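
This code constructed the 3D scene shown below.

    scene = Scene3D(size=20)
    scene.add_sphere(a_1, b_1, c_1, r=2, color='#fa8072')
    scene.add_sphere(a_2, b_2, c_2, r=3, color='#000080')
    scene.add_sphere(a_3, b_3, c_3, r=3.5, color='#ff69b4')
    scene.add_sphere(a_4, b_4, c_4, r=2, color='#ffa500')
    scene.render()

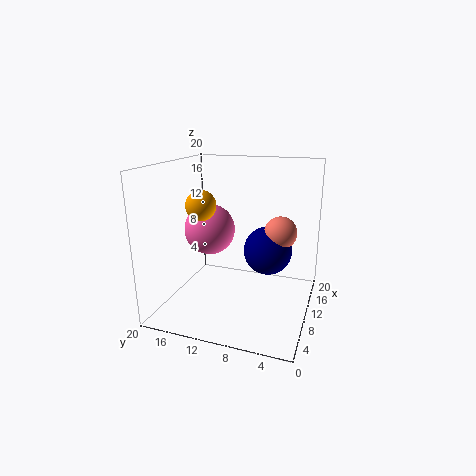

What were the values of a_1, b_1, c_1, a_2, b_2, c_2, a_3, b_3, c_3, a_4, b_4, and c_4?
a_1 = 7; b_1 = 3.5; c_1 = 12.5; a_2 = 7; b_2 = 5; c_2 = 10; a_3 = 9.5; b_3 = 14; c_3 = 11; a_4 = 7; b_4 = 14; c_4 = 15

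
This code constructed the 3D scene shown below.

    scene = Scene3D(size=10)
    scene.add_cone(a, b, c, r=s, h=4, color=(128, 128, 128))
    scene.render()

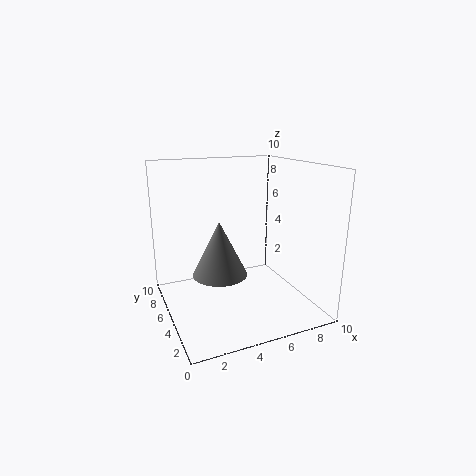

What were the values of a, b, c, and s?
a = 4
b = 6
c = 2
s = 2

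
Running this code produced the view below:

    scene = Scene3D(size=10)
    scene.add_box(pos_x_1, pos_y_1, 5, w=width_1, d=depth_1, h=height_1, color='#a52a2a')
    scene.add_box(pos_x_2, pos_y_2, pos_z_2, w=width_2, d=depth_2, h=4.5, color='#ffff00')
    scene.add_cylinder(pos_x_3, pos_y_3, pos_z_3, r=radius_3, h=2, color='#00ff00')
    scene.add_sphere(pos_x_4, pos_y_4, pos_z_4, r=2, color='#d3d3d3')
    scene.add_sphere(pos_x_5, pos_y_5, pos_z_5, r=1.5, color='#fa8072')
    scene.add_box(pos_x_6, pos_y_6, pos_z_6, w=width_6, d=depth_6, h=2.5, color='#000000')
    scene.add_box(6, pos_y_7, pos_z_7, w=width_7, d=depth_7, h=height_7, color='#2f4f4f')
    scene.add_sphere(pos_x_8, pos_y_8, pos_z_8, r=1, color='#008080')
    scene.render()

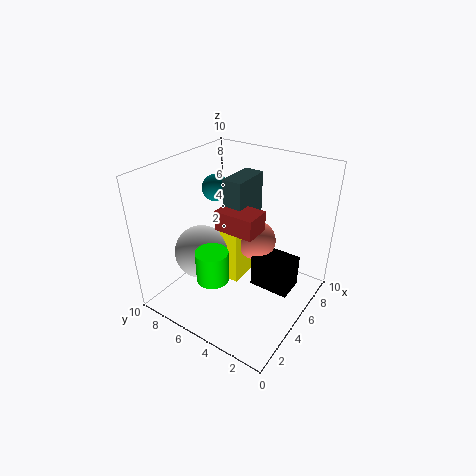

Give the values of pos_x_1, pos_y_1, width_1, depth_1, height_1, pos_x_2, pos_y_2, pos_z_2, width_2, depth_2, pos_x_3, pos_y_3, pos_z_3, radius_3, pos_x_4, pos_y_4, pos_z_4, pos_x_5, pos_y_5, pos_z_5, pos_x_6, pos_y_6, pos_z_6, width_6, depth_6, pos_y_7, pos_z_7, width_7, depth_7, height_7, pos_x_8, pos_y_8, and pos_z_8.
pos_x_1 = 5
pos_y_1 = 4
width_1 = 2
depth_1 = 3
height_1 = 1.5
pos_x_2 = 5.5
pos_y_2 = 5.5
pos_z_2 = 0.5
width_2 = 3
depth_2 = 1.5
pos_x_3 = 1.5
pos_y_3 = 4.5
pos_z_3 = 4
radius_3 = 1
pos_x_4 = 4.5
pos_y_4 = 8
pos_z_4 = 3
pos_x_5 = 7.5
pos_y_5 = 5
pos_z_5 = 3.5
pos_x_6 = 6
pos_y_6 = 1.5
pos_z_6 = 0.5
width_6 = 2
depth_6 = 3
pos_y_7 = 5.5
pos_z_7 = 4
width_7 = 3
depth_7 = 1.5
height_7 = 4.5
pos_x_8 = 6.5
pos_y_8 = 8
pos_z_8 = 7.5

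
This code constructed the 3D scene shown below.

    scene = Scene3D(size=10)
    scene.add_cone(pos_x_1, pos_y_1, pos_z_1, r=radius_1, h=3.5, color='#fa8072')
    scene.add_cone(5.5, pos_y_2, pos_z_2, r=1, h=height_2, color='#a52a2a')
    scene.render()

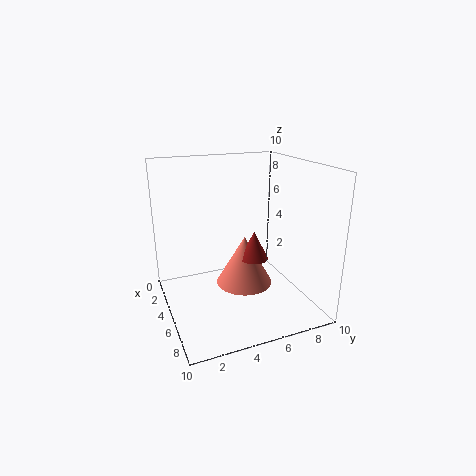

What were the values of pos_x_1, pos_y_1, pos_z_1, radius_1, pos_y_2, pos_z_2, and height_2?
pos_x_1 = 5; pos_y_1 = 5.5; pos_z_1 = 1.5; radius_1 = 2; pos_y_2 = 6; pos_z_2 = 3.5; height_2 = 2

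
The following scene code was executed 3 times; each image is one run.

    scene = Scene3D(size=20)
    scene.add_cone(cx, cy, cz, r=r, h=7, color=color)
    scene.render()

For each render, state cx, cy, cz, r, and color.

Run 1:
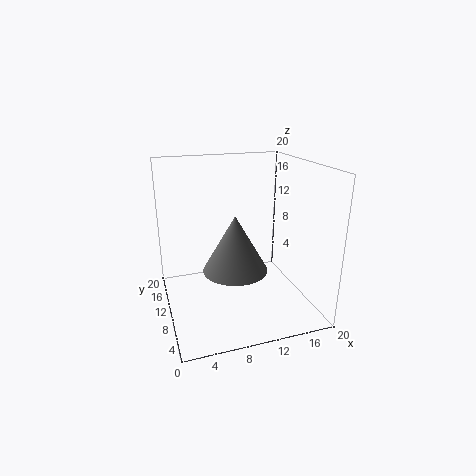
cx = 8
cy = 5
cz = 8
r = 4
color = 'gray'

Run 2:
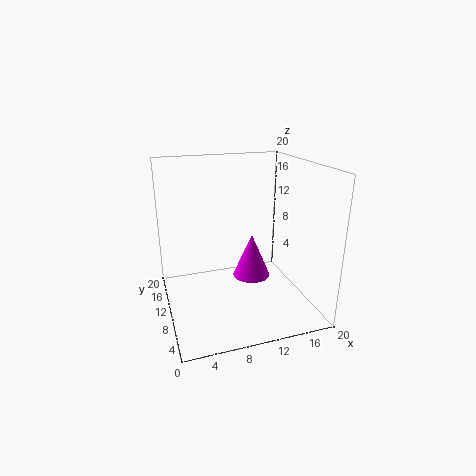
cx = 14
cy = 15
cz = 1
r = 3
color = 'magenta'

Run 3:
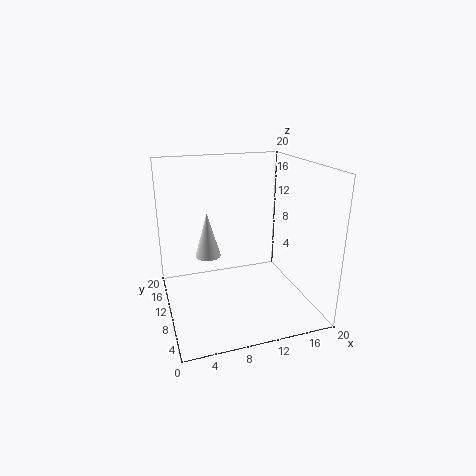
cx = 7
cy = 16
cz = 5
r = 2
color = 'white'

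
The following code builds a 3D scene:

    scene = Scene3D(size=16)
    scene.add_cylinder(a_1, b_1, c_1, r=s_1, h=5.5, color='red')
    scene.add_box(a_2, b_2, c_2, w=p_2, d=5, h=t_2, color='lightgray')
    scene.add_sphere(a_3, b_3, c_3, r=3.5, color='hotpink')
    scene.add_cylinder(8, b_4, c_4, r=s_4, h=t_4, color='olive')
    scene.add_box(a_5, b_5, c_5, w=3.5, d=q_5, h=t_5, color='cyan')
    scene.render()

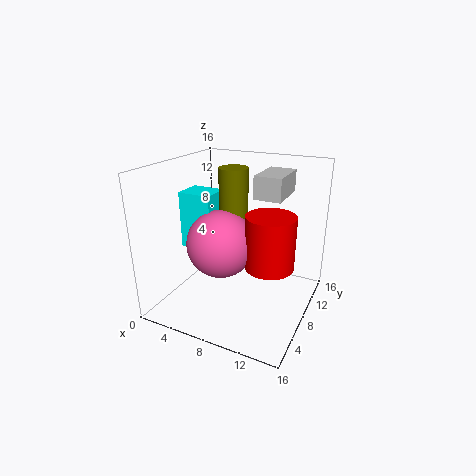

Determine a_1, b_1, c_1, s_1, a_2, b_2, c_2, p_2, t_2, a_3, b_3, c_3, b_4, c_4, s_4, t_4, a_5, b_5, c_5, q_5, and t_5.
a_1 = 12.5, b_1 = 6, c_1 = 6.5, s_1 = 2.5, a_2 = 9.5, b_2 = 8.5, c_2 = 12.5, p_2 = 3, t_2 = 2.5, a_3 = 7.5, b_3 = 5, c_3 = 8.5, b_4 = 7, c_4 = 8.5, s_4 = 1.5, t_4 = 7.5, a_5 = 3, b_5 = 4.5, c_5 = 7.5, q_5 = 3, t_5 = 6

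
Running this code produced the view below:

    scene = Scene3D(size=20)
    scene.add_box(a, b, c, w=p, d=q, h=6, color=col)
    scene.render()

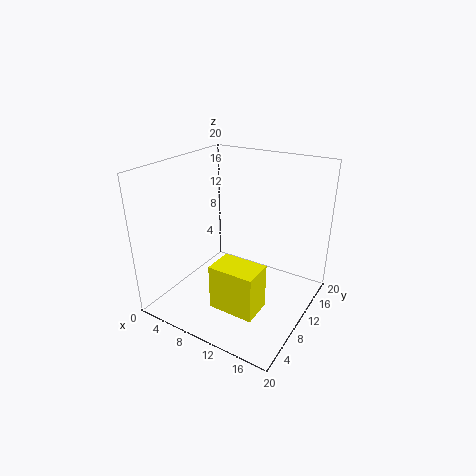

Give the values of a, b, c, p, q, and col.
a = 10
b = 3
c = 3
p = 6
q = 4
col = 'yellow'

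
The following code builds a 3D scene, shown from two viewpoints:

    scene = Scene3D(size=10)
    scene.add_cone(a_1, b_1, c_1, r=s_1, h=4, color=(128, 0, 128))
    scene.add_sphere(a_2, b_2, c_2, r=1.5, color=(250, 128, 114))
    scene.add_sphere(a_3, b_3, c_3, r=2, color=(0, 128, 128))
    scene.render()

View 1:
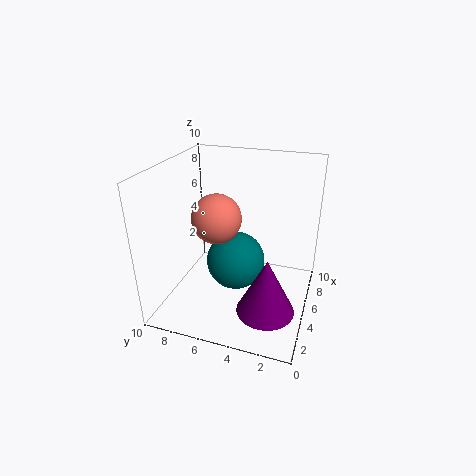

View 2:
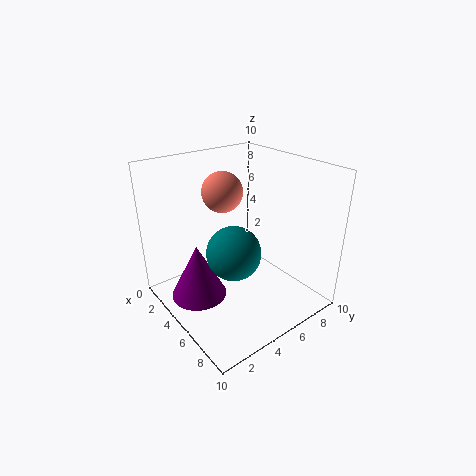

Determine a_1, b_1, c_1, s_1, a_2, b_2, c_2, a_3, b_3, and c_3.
a_1 = 3.5
b_1 = 2.5
c_1 = 0.5
s_1 = 2
a_2 = 2.5
b_2 = 5.5
c_2 = 7.5
a_3 = 4.5
b_3 = 5
c_3 = 3.5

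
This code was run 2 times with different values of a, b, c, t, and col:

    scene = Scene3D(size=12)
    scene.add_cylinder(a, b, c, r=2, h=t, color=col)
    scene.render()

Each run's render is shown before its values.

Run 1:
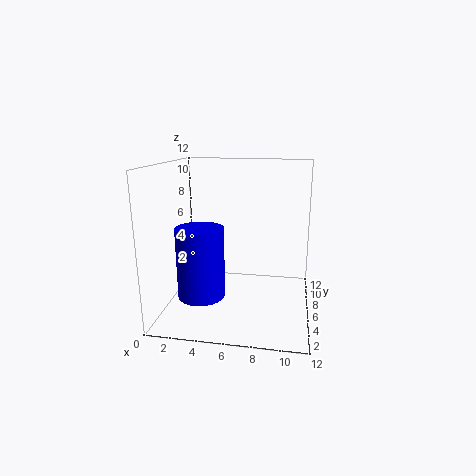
a = 3, b = 5, c = 1, t = 6, col = 'blue'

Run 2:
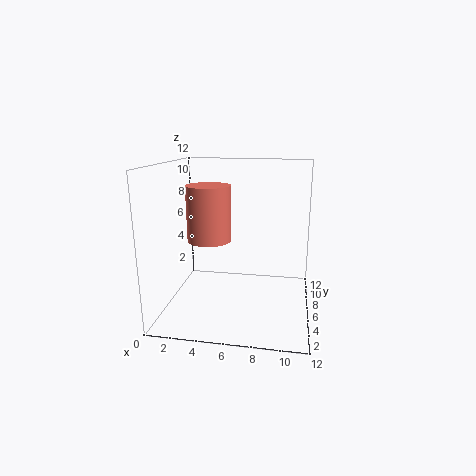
a = 3, b = 8, c = 5, t = 5, col = 'salmon'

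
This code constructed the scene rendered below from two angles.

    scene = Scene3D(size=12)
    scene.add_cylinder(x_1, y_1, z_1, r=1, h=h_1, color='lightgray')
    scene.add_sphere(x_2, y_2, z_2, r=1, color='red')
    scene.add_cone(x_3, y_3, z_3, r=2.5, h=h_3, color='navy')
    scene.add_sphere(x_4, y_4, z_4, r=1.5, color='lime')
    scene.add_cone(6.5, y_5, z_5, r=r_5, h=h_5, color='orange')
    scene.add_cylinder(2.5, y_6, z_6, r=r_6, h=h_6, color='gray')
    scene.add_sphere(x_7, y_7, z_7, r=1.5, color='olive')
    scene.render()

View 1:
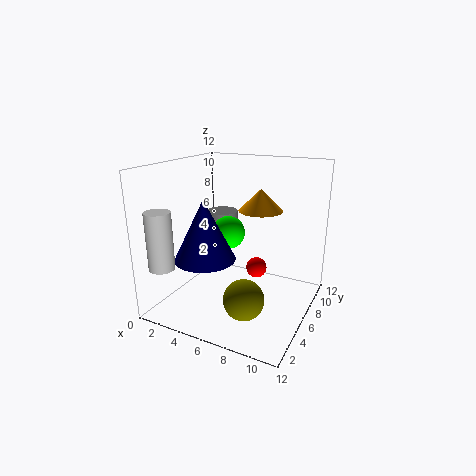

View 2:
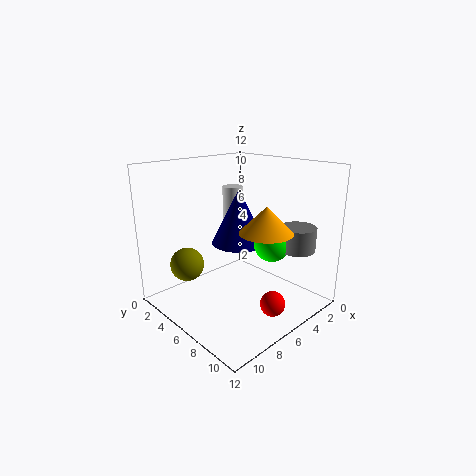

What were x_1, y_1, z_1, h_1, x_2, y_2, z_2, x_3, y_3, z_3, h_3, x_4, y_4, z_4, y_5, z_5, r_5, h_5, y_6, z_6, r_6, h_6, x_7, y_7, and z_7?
x_1 = 2; y_1 = 1; z_1 = 4.5; h_1 = 4.5; x_2 = 6; y_2 = 10; z_2 = 1.5; x_3 = 4; y_3 = 4; z_3 = 4.5; h_3 = 5; x_4 = 4; y_4 = 8; z_4 = 5.5; y_5 = 9.5; z_5 = 7.5; r_5 = 2; h_5 = 2; y_6 = 9.5; z_6 = 5; r_6 = 1.5; h_6 = 2; x_7 = 8.5; y_7 = 2; z_7 = 3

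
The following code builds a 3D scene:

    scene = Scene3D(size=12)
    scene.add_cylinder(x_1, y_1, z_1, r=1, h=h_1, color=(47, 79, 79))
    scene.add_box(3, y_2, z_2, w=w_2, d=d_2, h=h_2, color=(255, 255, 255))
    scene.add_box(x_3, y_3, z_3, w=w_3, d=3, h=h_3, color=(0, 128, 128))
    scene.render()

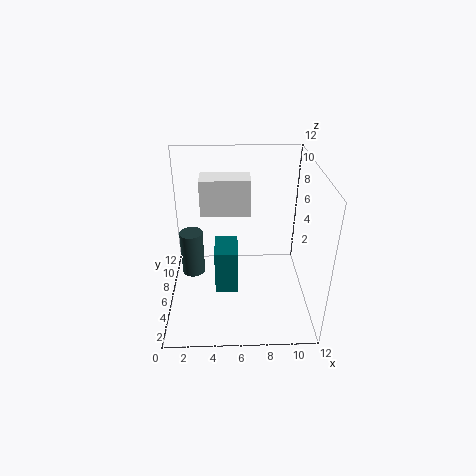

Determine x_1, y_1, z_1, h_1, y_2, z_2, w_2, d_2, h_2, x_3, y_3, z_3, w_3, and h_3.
x_1 = 2, y_1 = 7, z_1 = 2, h_1 = 4, y_2 = 6, z_2 = 8, w_2 = 4, d_2 = 2, h_2 = 3, x_3 = 4, y_3 = 5, z_3 = 1, w_3 = 2, h_3 = 4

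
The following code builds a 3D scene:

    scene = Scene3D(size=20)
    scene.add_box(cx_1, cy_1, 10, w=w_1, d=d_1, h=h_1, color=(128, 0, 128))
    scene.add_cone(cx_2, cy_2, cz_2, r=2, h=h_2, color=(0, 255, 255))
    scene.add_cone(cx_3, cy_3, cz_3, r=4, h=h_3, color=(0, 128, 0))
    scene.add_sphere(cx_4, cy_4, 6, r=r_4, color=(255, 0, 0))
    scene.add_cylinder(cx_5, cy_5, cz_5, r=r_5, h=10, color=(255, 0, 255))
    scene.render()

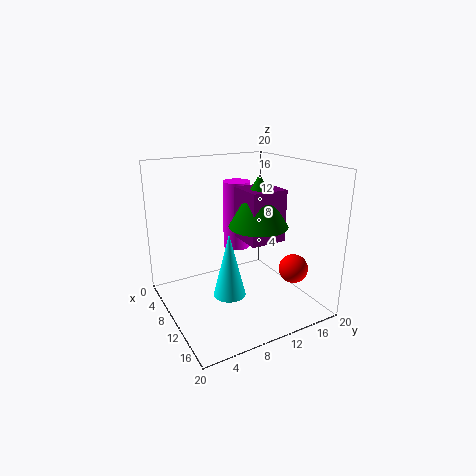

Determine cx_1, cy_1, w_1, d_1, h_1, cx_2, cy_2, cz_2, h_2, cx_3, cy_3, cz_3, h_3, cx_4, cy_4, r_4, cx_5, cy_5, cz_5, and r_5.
cx_1 = 9; cy_1 = 10; w_1 = 5; d_1 = 5; h_1 = 7; cx_2 = 15; cy_2 = 6; cz_2 = 5; h_2 = 8; cx_3 = 12; cy_3 = 12; cz_3 = 12; h_3 = 7; cx_4 = 15; cy_4 = 16; r_4 = 2; cx_5 = 6; cy_5 = 12; cz_5 = 7; r_5 = 2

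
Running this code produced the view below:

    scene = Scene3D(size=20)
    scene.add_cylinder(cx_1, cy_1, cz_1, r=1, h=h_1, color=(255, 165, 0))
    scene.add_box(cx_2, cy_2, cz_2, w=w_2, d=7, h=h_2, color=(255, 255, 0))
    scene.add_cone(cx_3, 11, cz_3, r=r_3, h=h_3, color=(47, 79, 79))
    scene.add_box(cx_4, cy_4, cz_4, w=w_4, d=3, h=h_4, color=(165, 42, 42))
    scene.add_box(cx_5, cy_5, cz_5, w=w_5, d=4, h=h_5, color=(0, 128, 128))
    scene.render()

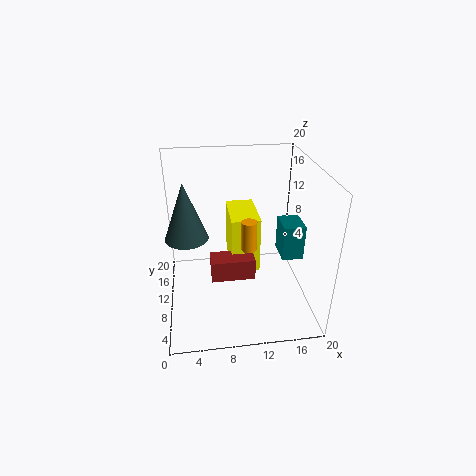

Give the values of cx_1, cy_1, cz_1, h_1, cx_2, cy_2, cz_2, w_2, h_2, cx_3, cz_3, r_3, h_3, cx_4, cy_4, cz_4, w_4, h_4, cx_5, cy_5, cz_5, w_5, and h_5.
cx_1 = 11, cy_1 = 7, cz_1 = 10, h_1 = 4, cx_2 = 9, cy_2 = 9, cz_2 = 5, w_2 = 4, h_2 = 8, cx_3 = 3, cz_3 = 10, r_3 = 3, h_3 = 8, cx_4 = 6, cy_4 = 7, cz_4 = 5, w_4 = 6, h_4 = 3, cx_5 = 16, cy_5 = 8, cz_5 = 7, w_5 = 3, h_5 = 5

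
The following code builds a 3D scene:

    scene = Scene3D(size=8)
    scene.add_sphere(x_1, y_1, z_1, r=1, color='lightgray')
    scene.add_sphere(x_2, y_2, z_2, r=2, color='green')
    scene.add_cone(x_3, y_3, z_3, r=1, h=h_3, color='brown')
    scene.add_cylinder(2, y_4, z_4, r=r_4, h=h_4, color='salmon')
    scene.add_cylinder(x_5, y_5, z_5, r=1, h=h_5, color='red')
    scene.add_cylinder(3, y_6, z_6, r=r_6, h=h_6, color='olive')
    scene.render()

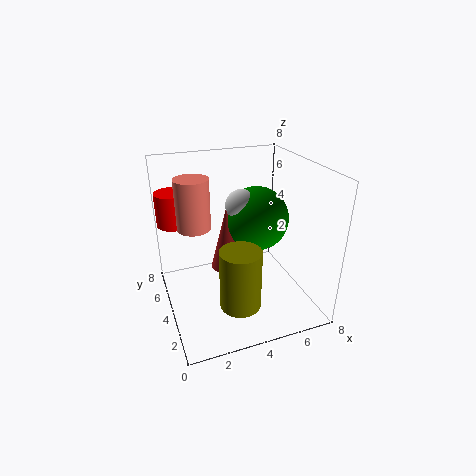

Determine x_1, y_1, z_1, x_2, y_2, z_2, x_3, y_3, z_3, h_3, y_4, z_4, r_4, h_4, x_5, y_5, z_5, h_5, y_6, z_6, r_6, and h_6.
x_1 = 5, y_1 = 6, z_1 = 5, x_2 = 6, y_2 = 6, z_2 = 4, x_3 = 4, y_3 = 6, z_3 = 1, h_3 = 4, y_4 = 6, z_4 = 4, r_4 = 1, h_4 = 3, x_5 = 1, y_5 = 7, z_5 = 4, h_5 = 2, y_6 = 1, z_6 = 2, r_6 = 1, h_6 = 3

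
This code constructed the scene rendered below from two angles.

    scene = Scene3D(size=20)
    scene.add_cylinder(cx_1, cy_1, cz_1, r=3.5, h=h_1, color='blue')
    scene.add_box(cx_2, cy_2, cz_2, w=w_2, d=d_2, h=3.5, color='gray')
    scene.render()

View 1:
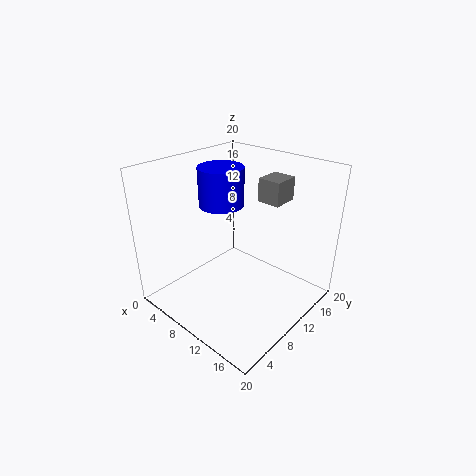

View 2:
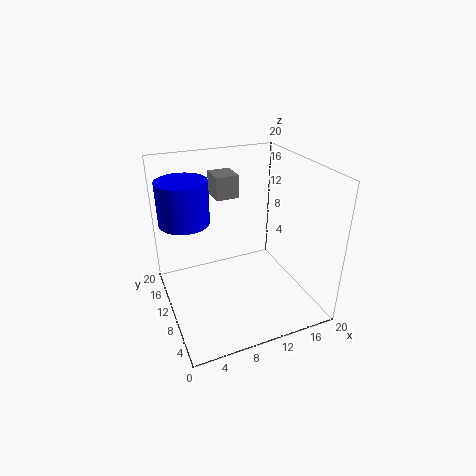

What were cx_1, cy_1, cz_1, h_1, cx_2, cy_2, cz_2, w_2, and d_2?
cx_1 = 3.5; cy_1 = 13.5; cz_1 = 12; h_1 = 6; cx_2 = 9; cy_2 = 15.5; cz_2 = 13.5; w_2 = 3.5; d_2 = 4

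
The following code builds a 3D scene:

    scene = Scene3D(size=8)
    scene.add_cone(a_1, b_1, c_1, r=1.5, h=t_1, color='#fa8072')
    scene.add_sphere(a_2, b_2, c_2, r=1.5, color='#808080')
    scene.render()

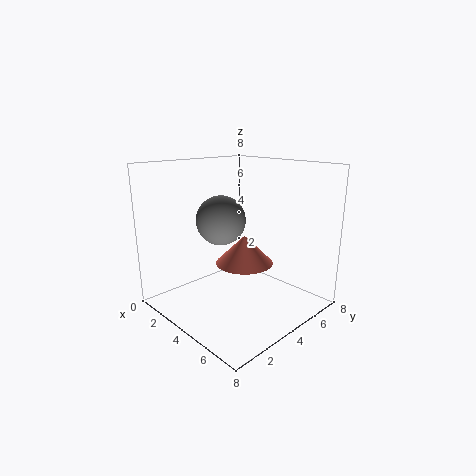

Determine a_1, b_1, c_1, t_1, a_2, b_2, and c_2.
a_1 = 5
b_1 = 3.5
c_1 = 3
t_1 = 1.5
a_2 = 2
b_2 = 4.5
c_2 = 4.5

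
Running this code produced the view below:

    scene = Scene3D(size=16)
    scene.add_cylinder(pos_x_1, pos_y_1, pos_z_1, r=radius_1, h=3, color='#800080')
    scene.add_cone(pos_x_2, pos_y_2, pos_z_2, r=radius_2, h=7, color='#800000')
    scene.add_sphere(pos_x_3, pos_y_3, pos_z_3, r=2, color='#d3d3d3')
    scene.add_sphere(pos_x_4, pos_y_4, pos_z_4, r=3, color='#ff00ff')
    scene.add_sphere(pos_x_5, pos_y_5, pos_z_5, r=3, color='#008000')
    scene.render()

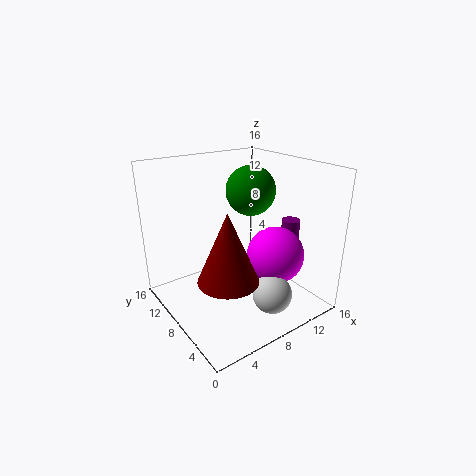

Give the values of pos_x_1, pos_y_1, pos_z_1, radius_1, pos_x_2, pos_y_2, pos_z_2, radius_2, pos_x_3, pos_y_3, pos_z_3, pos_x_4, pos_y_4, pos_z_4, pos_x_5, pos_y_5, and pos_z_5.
pos_x_1 = 13, pos_y_1 = 5, pos_z_1 = 7, radius_1 = 1, pos_x_2 = 4, pos_y_2 = 4, pos_z_2 = 6, radius_2 = 3, pos_x_3 = 8, pos_y_3 = 2, pos_z_3 = 4, pos_x_4 = 10, pos_y_4 = 4, pos_z_4 = 7, pos_x_5 = 12, pos_y_5 = 11, pos_z_5 = 12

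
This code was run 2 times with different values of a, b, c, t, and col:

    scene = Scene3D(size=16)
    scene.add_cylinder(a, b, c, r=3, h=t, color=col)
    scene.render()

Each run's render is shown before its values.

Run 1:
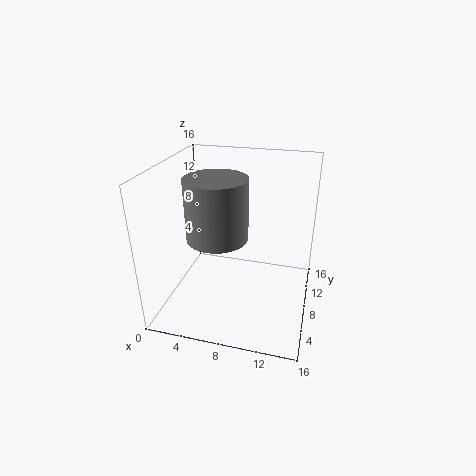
a = 7; b = 4; c = 10; t = 6; col = 'gray'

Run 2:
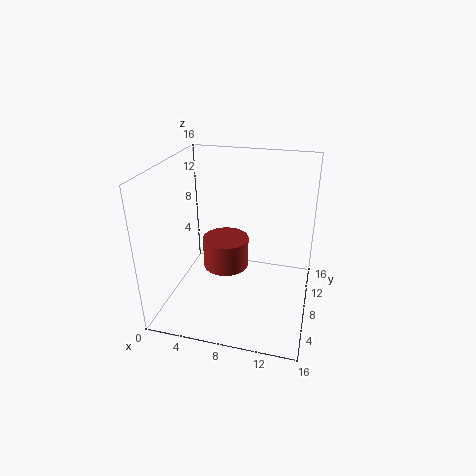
a = 5; b = 13; c = 1; t = 4; col = 'brown'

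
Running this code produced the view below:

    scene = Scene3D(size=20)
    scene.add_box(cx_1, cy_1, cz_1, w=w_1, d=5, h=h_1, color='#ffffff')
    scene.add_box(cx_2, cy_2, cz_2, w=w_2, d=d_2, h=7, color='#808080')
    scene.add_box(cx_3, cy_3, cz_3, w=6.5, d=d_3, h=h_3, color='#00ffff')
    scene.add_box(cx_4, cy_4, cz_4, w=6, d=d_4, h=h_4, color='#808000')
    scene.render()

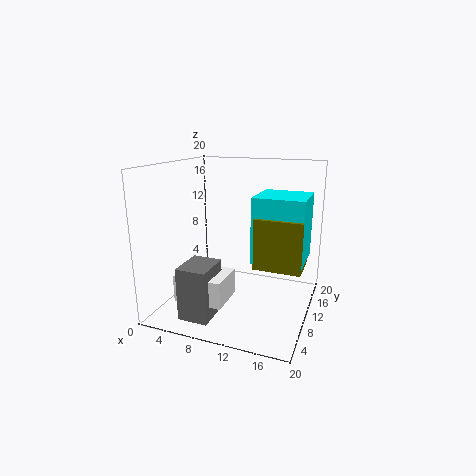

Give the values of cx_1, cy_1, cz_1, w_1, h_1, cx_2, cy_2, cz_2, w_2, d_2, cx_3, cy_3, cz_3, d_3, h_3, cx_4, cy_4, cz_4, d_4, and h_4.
cx_1 = 4
cy_1 = 2.5
cz_1 = 3
w_1 = 6.5
h_1 = 3.5
cx_2 = 5
cy_2 = 1.5
cz_2 = 1
w_2 = 4
d_2 = 5
cx_3 = 13
cy_3 = 6.5
cz_3 = 8
d_3 = 6.5
h_3 = 8.5
cx_4 = 13.5
cy_4 = 6
cz_4 = 7.5
d_4 = 4.5
h_4 = 6.5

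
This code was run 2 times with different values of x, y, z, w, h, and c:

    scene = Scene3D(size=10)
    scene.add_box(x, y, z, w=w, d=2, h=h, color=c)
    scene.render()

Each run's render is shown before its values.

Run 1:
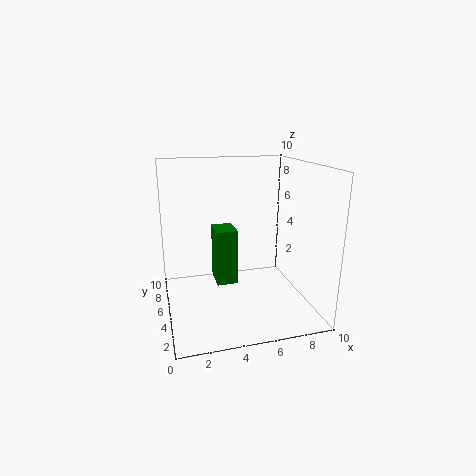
x = 3.5; y = 5; z = 1.5; w = 1.5; h = 4; c = 'green'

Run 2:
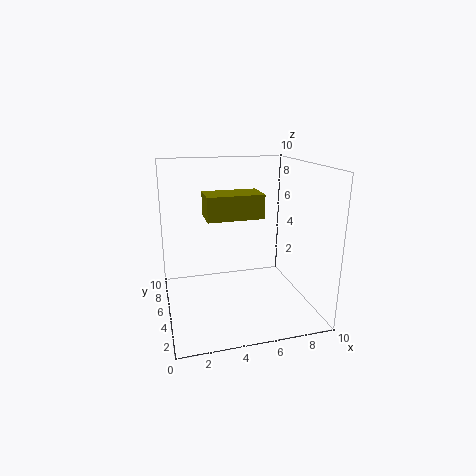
x = 2.5; y = 2.5; z = 7; w = 3.5; h = 1.5; c = 'olive'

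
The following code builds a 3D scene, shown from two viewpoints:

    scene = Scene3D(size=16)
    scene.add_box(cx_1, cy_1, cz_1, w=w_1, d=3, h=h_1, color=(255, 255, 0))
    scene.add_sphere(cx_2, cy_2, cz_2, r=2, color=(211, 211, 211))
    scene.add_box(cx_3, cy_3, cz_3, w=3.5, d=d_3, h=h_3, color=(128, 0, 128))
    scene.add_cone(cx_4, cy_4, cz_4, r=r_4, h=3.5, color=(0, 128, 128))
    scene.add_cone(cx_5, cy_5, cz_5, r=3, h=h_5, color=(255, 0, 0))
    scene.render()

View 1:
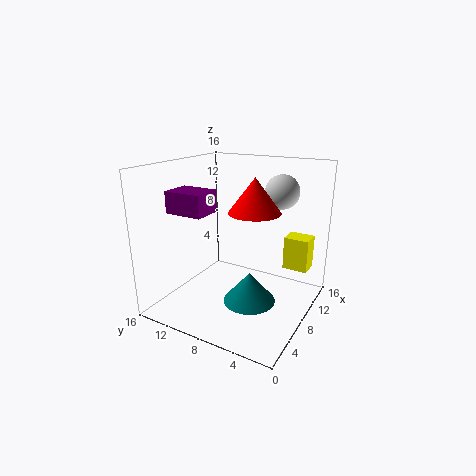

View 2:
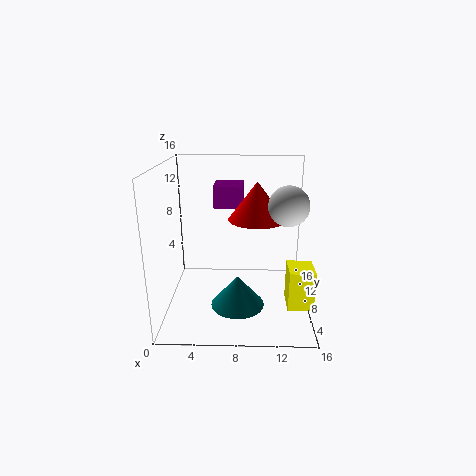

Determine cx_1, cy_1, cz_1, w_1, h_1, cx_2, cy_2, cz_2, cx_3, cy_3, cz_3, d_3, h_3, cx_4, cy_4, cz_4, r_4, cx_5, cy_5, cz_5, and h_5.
cx_1 = 13, cy_1 = 1.5, cz_1 = 3, w_1 = 2.5, h_1 = 4, cx_2 = 13, cy_2 = 5, cz_2 = 12.5, cx_3 = 5, cy_3 = 11, cz_3 = 10.5, d_3 = 4.5, h_3 = 2.5, cx_4 = 8, cy_4 = 6.5, cz_4 = 0.5, r_4 = 3, cx_5 = 10, cy_5 = 7, cz_5 = 10.5, h_5 = 4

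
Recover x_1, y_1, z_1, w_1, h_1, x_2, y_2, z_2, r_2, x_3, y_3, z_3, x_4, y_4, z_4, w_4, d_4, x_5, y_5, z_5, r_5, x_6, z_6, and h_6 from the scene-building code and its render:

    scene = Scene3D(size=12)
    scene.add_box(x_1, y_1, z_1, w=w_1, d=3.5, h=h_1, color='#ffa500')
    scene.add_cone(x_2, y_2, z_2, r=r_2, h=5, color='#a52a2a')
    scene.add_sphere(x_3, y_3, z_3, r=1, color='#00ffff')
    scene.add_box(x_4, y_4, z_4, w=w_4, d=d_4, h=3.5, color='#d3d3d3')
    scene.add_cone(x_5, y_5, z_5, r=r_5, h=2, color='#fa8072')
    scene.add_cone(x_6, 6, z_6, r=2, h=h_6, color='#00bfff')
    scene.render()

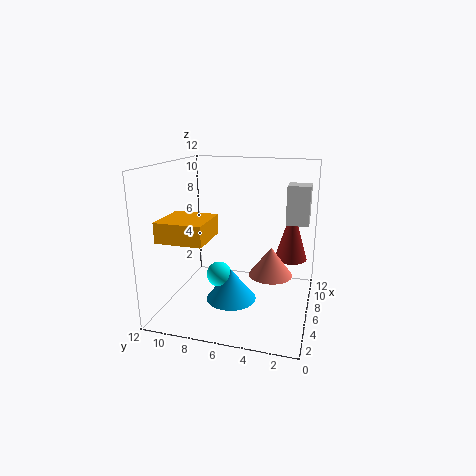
x_1 = 0.5; y_1 = 7; z_1 = 7; w_1 = 3.5; h_1 = 1.5; x_2 = 10; y_2 = 2; z_2 = 3; r_2 = 1.5; x_3 = 4; y_3 = 7; z_3 = 3.5; x_4 = 9; y_4 = 0.5; z_4 = 6.5; w_4 = 2; d_4 = 2; x_5 = 2; y_5 = 2.5; z_5 = 5; r_5 = 1.5; x_6 = 4; z_6 = 1.5; h_6 = 2.5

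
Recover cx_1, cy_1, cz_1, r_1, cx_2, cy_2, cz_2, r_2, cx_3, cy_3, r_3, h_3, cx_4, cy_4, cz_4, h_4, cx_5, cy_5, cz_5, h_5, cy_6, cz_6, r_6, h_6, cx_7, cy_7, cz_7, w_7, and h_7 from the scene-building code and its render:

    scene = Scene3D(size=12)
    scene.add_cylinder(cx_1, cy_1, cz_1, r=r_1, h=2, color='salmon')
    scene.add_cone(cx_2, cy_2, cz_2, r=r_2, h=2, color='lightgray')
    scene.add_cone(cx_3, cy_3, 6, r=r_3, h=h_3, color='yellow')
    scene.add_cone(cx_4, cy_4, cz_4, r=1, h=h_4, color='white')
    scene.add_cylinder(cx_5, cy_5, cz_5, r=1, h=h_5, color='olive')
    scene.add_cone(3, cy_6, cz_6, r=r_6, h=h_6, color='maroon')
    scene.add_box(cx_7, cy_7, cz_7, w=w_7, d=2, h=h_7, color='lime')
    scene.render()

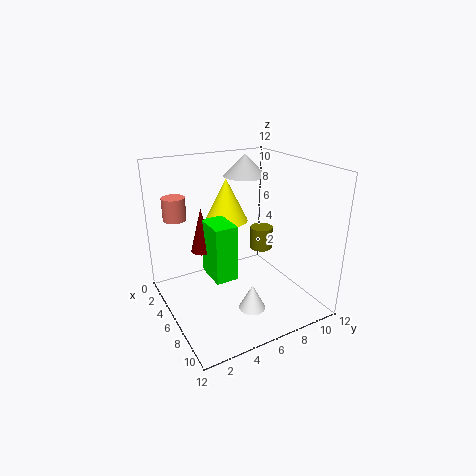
cx_1 = 2
cy_1 = 2
cz_1 = 7
r_1 = 1
cx_2 = 2
cy_2 = 9
cz_2 = 10
r_2 = 2
cx_3 = 2
cy_3 = 7
r_3 = 2
h_3 = 4
cx_4 = 10
cy_4 = 5
cz_4 = 2
h_4 = 2
cx_5 = 5
cy_5 = 9
cz_5 = 4
h_5 = 2
cy_6 = 4
cz_6 = 4
r_6 = 1
h_6 = 4
cx_7 = 3
cy_7 = 4
cz_7 = 2
w_7 = 3
h_7 = 5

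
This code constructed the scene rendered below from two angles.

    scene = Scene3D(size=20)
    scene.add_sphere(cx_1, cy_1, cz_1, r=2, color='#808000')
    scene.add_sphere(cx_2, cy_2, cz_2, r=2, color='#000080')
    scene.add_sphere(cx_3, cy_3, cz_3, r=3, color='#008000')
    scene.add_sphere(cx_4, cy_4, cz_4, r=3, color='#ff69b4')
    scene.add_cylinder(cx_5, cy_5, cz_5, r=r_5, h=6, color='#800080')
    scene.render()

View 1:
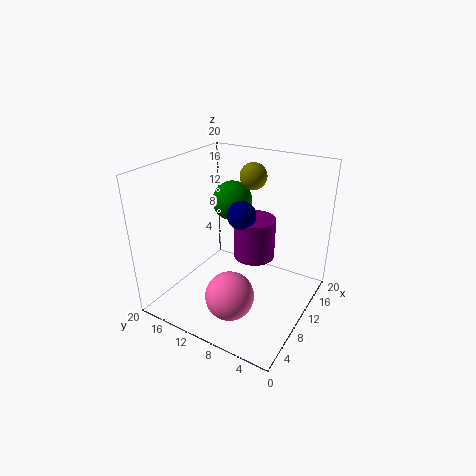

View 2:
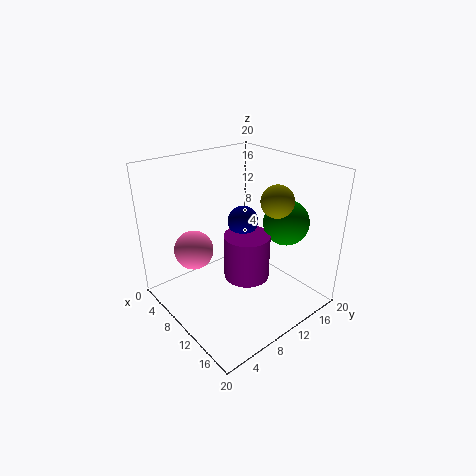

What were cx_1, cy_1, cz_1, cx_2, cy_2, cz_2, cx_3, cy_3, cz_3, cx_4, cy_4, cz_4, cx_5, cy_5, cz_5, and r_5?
cx_1 = 16, cy_1 = 11, cz_1 = 17, cx_2 = 11, cy_2 = 10, cz_2 = 13, cx_3 = 15, cy_3 = 14, cz_3 = 13, cx_4 = 3, cy_4 = 7, cz_4 = 6, cx_5 = 13, cy_5 = 9, cz_5 = 6, r_5 = 3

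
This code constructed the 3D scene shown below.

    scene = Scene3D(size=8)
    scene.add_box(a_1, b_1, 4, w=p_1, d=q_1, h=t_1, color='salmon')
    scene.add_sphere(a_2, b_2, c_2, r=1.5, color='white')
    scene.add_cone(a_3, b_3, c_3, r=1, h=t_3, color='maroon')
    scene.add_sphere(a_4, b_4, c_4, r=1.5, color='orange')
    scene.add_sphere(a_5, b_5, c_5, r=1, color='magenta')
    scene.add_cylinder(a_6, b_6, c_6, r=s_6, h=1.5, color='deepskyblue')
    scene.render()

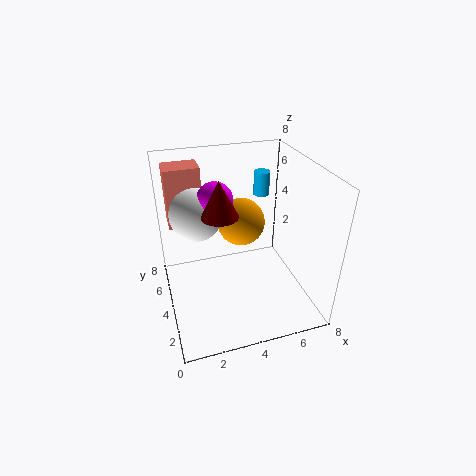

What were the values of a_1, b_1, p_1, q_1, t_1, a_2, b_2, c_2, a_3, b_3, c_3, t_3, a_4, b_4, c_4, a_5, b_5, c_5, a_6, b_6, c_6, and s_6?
a_1 = 0.5
b_1 = 6
p_1 = 2
q_1 = 1.5
t_1 = 3.5
a_2 = 2
b_2 = 5.5
c_2 = 5
a_3 = 3
b_3 = 4
c_3 = 5.5
t_3 = 2
a_4 = 5
b_4 = 6.5
c_4 = 3.5
a_5 = 3
b_5 = 5
c_5 = 6
a_6 = 6.5
b_6 = 7
c_6 = 5
s_6 = 0.5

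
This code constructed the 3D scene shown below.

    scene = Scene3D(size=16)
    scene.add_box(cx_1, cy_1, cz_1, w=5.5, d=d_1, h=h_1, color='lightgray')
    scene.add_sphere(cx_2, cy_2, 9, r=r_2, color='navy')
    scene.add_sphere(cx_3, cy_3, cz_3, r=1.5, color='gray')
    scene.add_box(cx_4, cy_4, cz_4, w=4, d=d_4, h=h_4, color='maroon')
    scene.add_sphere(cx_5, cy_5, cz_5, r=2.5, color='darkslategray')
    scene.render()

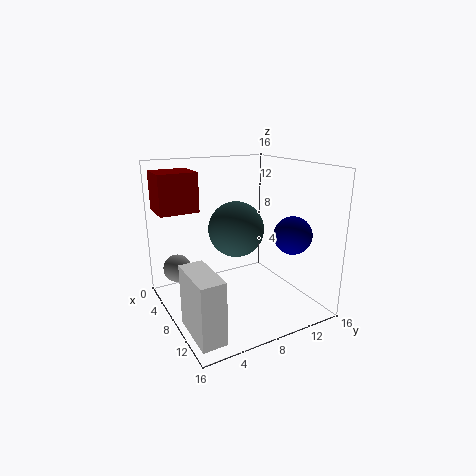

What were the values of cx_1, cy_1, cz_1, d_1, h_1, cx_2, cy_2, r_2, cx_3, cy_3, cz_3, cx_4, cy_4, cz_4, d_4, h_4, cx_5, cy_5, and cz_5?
cx_1 = 9.5, cy_1 = 0.5, cz_1 = 0.5, d_1 = 2.5, h_1 = 6.5, cx_2 = 12.5, cy_2 = 12, r_2 = 2, cx_3 = 6, cy_3 = 1.5, cz_3 = 5, cx_4 = 0.5, cy_4 = 0.5, cz_4 = 10.5, d_4 = 4.5, h_4 = 4.5, cx_5 = 13, cy_5 = 5, cz_5 = 11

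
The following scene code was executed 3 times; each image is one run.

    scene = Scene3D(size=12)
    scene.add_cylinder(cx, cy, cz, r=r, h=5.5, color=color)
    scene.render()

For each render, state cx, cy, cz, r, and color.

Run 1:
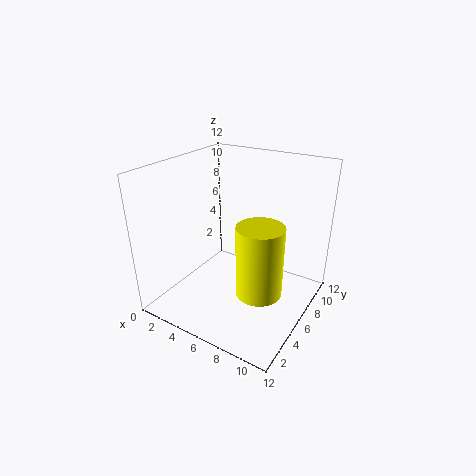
cx = 9.25
cy = 3.75
cz = 3.25
r = 1.75
color = 'yellow'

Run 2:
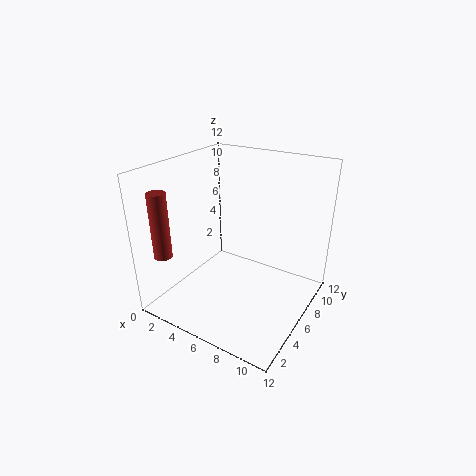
cx = 1.25
cy = 2
cz = 4.75
r = 0.75
color = 'brown'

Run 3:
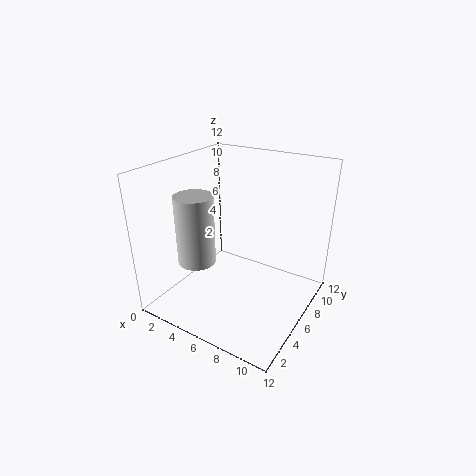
cx = 4
cy = 3
cz = 4.75
r = 1.5
color = 'lightgray'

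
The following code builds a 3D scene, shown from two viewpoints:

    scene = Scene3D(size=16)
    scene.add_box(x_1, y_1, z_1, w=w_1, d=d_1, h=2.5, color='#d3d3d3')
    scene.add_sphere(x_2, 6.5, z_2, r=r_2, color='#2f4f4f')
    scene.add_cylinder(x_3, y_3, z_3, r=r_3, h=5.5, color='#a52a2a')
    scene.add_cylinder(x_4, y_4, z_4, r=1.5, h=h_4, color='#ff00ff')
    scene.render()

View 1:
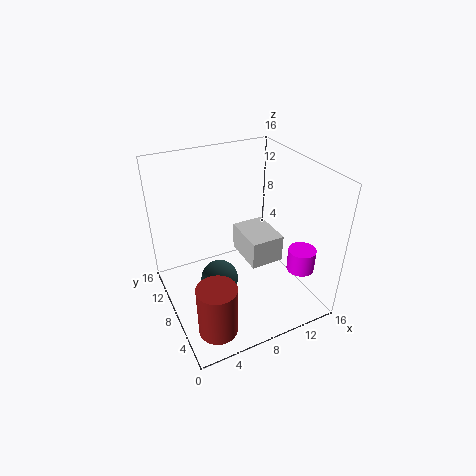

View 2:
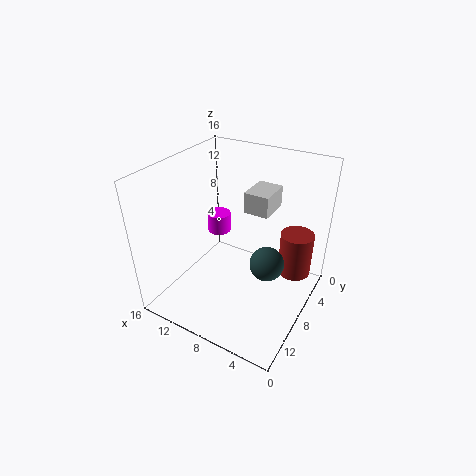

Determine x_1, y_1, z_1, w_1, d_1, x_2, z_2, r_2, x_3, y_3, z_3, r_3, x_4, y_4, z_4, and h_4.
x_1 = 6
y_1 = 1
z_1 = 9.5
w_1 = 3
d_1 = 4
x_2 = 5
z_2 = 4.5
r_2 = 2
x_3 = 3
y_3 = 2.5
z_3 = 1.5
r_3 = 2
x_4 = 13.5
y_4 = 3.5
z_4 = 5
h_4 = 2.5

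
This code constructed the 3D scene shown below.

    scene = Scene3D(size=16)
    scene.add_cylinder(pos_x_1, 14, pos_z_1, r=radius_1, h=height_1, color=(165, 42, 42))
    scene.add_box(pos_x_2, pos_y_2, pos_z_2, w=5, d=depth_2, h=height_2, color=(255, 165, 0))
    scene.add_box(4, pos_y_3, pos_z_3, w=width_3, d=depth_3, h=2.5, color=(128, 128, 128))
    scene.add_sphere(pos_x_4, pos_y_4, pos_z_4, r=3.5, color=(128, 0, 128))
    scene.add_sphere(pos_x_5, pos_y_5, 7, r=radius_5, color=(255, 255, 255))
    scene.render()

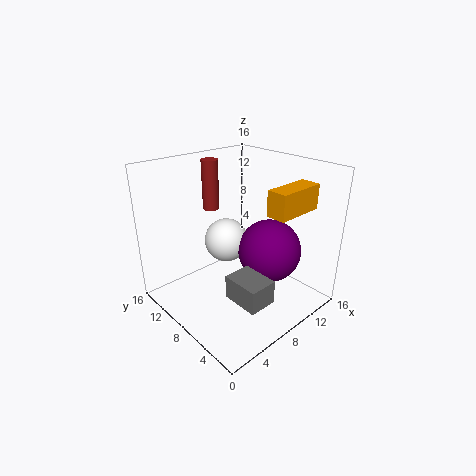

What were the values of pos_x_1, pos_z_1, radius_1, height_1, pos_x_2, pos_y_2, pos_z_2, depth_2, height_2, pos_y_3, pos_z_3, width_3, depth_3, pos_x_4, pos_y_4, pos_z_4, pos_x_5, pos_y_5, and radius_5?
pos_x_1 = 9; pos_z_1 = 9.5; radius_1 = 1; height_1 = 6; pos_x_2 = 7; pos_y_2 = 1; pos_z_2 = 12.5; depth_2 = 2; height_2 = 2.5; pos_y_3 = 1.5; pos_z_3 = 3.5; width_3 = 3; depth_3 = 4; pos_x_4 = 10.5; pos_y_4 = 5.5; pos_z_4 = 6.5; pos_x_5 = 8; pos_y_5 = 10; radius_5 = 2.5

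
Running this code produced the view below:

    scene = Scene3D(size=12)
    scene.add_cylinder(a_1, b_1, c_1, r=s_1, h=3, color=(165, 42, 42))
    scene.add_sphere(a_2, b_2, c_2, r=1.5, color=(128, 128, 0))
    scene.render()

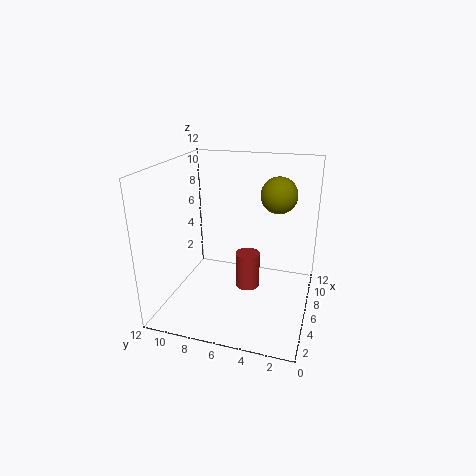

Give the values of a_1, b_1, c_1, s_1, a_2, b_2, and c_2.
a_1 = 5.5
b_1 = 5
c_1 = 2
s_1 = 1
a_2 = 7.5
b_2 = 3
c_2 = 9.5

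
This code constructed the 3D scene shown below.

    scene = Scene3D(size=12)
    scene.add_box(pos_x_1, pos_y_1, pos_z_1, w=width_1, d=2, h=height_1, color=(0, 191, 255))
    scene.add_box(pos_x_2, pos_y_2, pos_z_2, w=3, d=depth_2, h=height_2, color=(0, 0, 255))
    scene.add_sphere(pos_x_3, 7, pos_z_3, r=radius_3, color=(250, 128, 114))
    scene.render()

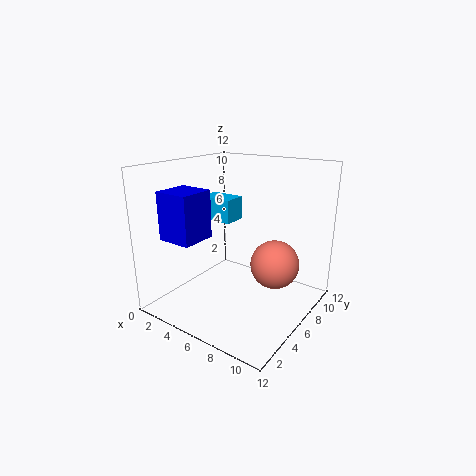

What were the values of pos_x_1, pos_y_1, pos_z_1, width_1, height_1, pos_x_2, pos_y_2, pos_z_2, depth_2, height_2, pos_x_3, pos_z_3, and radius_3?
pos_x_1 = 2; pos_y_1 = 6; pos_z_1 = 7; width_1 = 3; height_1 = 2; pos_x_2 = 1; pos_y_2 = 2; pos_z_2 = 6; depth_2 = 3; height_2 = 4; pos_x_3 = 9; pos_z_3 = 4; radius_3 = 2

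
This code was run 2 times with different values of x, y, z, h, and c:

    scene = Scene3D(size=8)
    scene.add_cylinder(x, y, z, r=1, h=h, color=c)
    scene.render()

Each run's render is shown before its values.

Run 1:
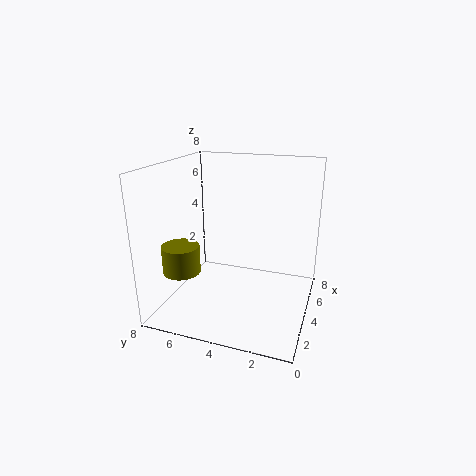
x = 2
y = 6.5
z = 2.5
h = 1.5
c = 'olive'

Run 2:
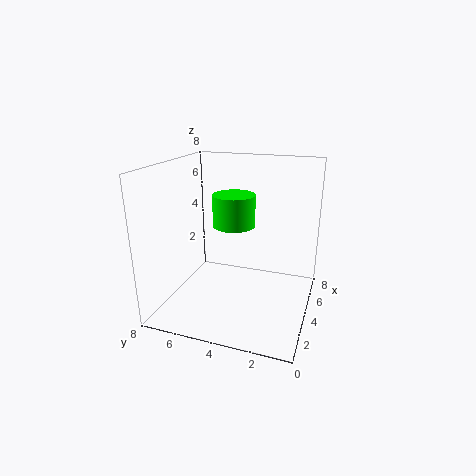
x = 2
y = 3.5
z = 5.5
h = 1.5
c = 'lime'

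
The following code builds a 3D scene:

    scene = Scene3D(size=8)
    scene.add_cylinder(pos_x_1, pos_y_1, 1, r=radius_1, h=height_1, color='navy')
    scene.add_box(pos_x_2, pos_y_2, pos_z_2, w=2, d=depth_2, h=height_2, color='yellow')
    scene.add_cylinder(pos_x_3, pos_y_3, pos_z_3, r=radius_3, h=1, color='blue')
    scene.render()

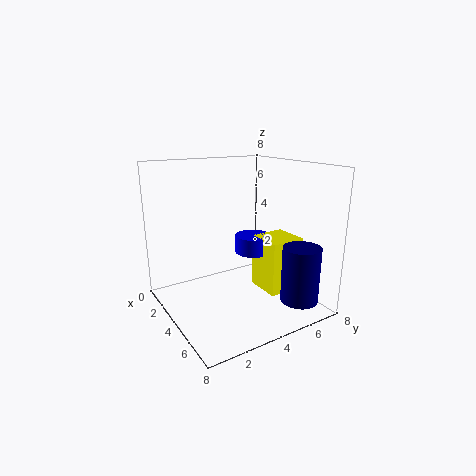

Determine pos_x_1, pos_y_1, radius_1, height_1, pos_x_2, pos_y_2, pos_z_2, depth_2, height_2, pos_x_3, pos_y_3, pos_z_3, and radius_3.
pos_x_1 = 7
pos_y_1 = 6
radius_1 = 1
height_1 = 3
pos_x_2 = 4
pos_y_2 = 5
pos_z_2 = 1
depth_2 = 2
height_2 = 3
pos_x_3 = 4
pos_y_3 = 5
pos_z_3 = 3
radius_3 = 1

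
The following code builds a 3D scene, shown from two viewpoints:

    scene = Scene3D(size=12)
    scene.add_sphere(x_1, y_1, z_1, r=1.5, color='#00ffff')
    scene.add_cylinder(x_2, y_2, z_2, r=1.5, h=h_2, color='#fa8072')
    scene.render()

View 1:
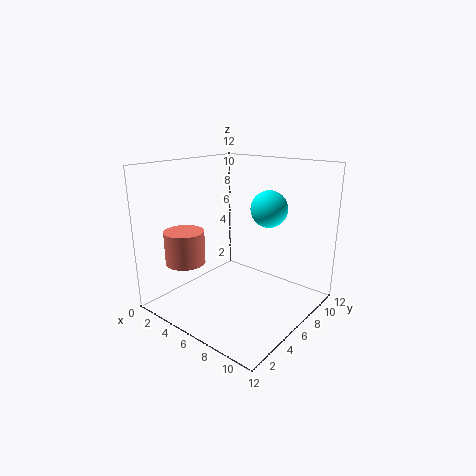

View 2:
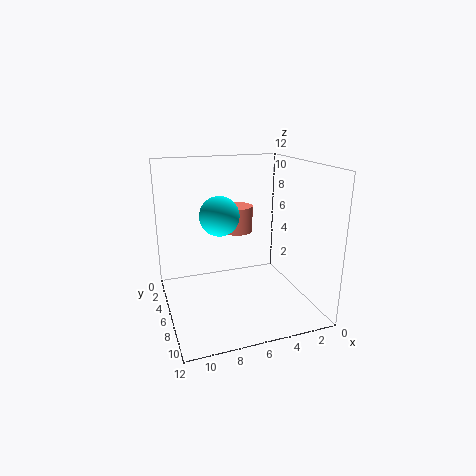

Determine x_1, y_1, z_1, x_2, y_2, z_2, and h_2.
x_1 = 8
y_1 = 7.5
z_1 = 8.5
x_2 = 4.5
y_2 = 1.5
z_2 = 5
h_2 = 2.5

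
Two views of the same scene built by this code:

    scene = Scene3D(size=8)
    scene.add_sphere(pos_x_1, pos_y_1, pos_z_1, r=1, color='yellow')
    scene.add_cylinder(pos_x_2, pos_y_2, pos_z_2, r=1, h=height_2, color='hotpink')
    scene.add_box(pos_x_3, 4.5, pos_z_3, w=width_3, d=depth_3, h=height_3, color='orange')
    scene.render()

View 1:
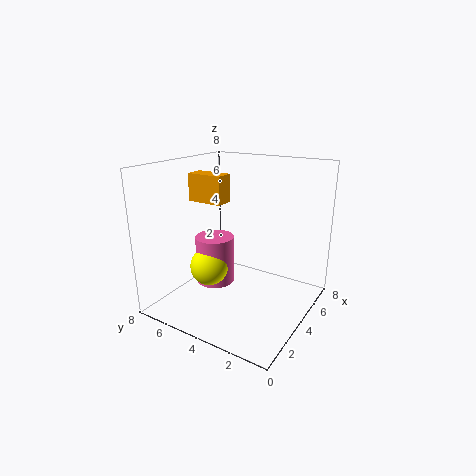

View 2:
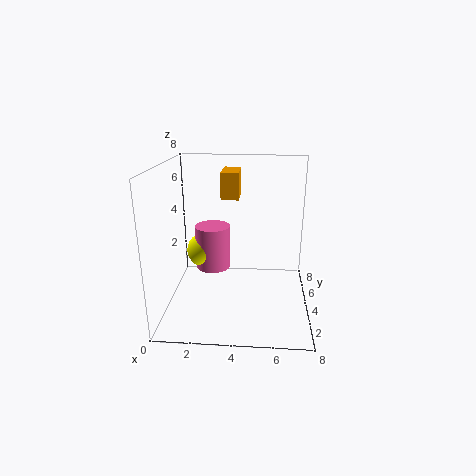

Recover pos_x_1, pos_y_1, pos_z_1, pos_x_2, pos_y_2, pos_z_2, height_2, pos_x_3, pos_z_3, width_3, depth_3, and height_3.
pos_x_1 = 2, pos_y_1 = 4.5, pos_z_1 = 3, pos_x_2 = 2.5, pos_y_2 = 4.5, pos_z_2 = 2, height_2 = 2.5, pos_x_3 = 3, pos_z_3 = 6, width_3 = 1, depth_3 = 2, height_3 = 1.5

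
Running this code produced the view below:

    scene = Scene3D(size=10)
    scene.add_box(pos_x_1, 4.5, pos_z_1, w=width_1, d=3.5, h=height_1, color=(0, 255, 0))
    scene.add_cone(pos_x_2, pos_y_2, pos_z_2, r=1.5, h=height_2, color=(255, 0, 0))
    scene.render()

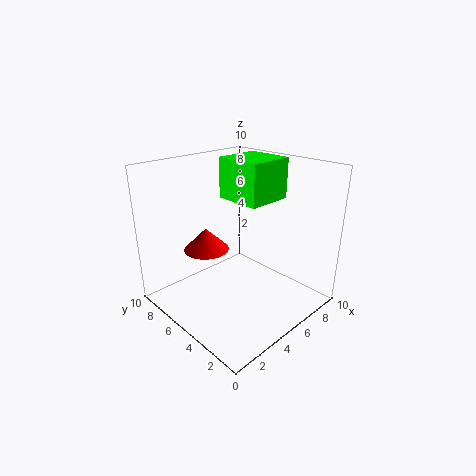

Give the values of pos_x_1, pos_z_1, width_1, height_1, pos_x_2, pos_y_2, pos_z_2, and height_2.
pos_x_1 = 6, pos_z_1 = 7, width_1 = 3.5, height_1 = 3, pos_x_2 = 3, pos_y_2 = 6, pos_z_2 = 4.5, height_2 = 1.5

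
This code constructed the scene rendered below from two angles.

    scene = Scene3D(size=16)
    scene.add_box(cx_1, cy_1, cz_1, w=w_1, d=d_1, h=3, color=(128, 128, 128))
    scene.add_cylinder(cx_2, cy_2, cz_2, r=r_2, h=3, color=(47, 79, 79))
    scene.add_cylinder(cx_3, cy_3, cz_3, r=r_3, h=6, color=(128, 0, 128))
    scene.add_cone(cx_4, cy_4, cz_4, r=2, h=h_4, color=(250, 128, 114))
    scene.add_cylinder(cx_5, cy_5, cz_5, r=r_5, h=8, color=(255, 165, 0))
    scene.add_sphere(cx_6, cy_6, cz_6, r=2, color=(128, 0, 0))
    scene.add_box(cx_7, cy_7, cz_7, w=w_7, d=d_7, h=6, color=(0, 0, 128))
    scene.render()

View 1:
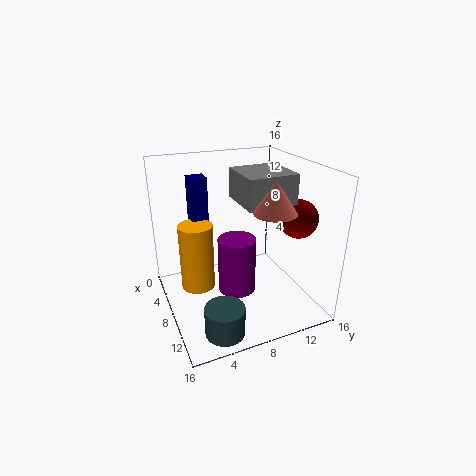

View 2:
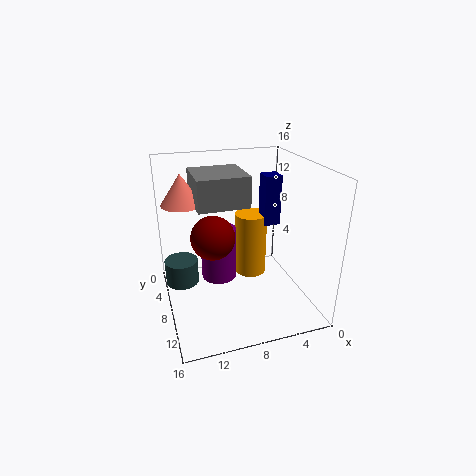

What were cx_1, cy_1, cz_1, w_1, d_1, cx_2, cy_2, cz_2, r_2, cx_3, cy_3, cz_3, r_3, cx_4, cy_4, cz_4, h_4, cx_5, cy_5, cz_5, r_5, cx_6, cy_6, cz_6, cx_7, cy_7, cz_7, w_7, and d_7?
cx_1 = 8
cy_1 = 7
cz_1 = 13
w_1 = 5
d_1 = 5
cx_2 = 14
cy_2 = 4
cz_2 = 1
r_2 = 2
cx_3 = 10
cy_3 = 7
cz_3 = 3
r_3 = 2
cx_4 = 14
cy_4 = 9
cz_4 = 13
h_4 = 3
cx_5 = 5
cy_5 = 4
cz_5 = 1
r_5 = 2
cx_6 = 12
cy_6 = 13
cz_6 = 11
cx_7 = 2
cy_7 = 4
cz_7 = 8
w_7 = 2
d_7 = 2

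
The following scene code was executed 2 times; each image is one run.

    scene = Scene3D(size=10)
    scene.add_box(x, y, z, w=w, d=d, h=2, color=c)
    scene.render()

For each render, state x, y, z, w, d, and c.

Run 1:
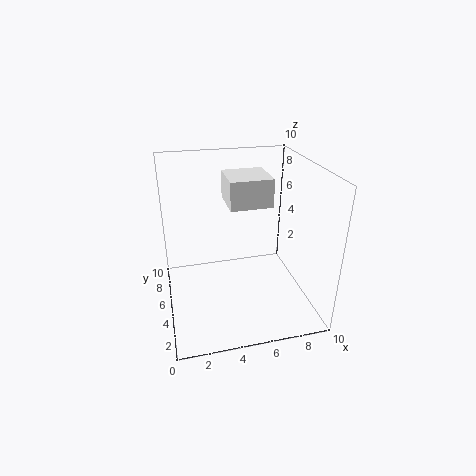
x = 4.5, y = 5, z = 7, w = 3, d = 3, c = 'white'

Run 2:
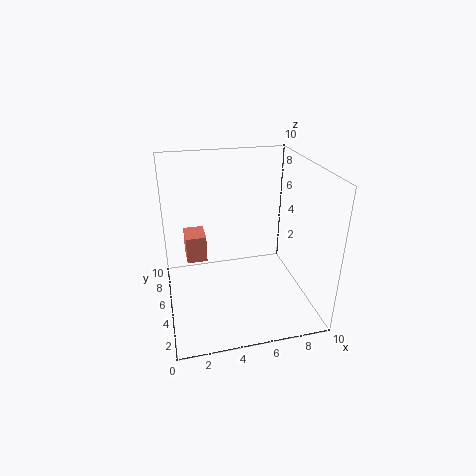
x = 1.5, y = 6.5, z = 2.5, w = 1.5, d = 2, c = 'salmon'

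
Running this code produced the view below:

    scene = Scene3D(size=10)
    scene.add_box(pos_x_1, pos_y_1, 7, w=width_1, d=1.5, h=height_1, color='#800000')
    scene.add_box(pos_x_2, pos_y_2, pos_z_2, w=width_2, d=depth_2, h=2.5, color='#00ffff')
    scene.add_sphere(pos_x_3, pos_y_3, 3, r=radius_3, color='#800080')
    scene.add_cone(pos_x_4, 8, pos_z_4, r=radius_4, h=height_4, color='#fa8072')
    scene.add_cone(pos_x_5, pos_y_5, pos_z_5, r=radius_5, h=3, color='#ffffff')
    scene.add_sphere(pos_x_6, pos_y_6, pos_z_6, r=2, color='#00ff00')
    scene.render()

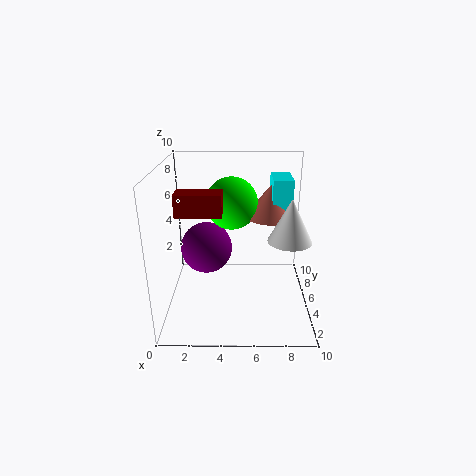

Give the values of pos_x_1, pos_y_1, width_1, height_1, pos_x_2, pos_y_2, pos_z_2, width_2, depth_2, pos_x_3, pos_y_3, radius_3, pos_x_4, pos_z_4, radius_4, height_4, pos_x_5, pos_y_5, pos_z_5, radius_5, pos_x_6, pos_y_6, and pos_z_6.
pos_x_1 = 1
pos_y_1 = 3.5
width_1 = 3
height_1 = 1.5
pos_x_2 = 7.5
pos_y_2 = 7
pos_z_2 = 6
width_2 = 1.5
depth_2 = 2.5
pos_x_3 = 2.5
pos_y_3 = 7.5
radius_3 = 2
pos_x_4 = 7.5
pos_z_4 = 5.5
radius_4 = 2
height_4 = 2.5
pos_x_5 = 8.5
pos_y_5 = 4.5
pos_z_5 = 5
radius_5 = 1.5
pos_x_6 = 4.5
pos_y_6 = 8
pos_z_6 = 6.5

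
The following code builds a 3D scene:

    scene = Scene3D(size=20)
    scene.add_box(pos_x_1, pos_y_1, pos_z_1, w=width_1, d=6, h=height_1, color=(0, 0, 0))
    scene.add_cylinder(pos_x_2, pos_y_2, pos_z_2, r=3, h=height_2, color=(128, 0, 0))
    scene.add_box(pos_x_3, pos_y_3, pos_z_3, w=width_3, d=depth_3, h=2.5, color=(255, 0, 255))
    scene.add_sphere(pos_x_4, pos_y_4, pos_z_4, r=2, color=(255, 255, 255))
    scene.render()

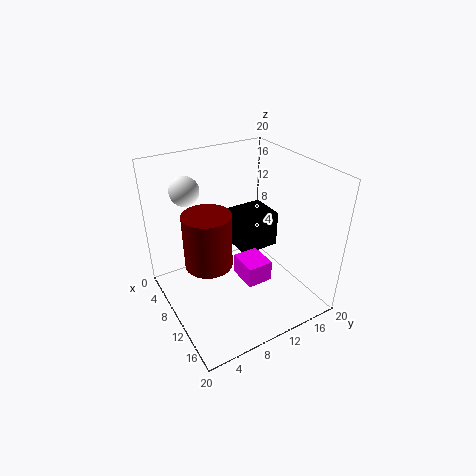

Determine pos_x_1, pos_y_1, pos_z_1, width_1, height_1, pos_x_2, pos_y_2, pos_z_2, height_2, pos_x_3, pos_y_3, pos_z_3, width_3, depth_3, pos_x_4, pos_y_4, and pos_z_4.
pos_x_1 = 3; pos_y_1 = 12; pos_z_1 = 5.5; width_1 = 5.5; height_1 = 5.5; pos_x_2 = 12; pos_y_2 = 4.5; pos_z_2 = 9; height_2 = 7; pos_x_3 = 15; pos_y_3 = 6.5; pos_z_3 = 9; width_3 = 3.5; depth_3 = 3; pos_x_4 = 5.5; pos_y_4 = 4.5; pos_z_4 = 16.5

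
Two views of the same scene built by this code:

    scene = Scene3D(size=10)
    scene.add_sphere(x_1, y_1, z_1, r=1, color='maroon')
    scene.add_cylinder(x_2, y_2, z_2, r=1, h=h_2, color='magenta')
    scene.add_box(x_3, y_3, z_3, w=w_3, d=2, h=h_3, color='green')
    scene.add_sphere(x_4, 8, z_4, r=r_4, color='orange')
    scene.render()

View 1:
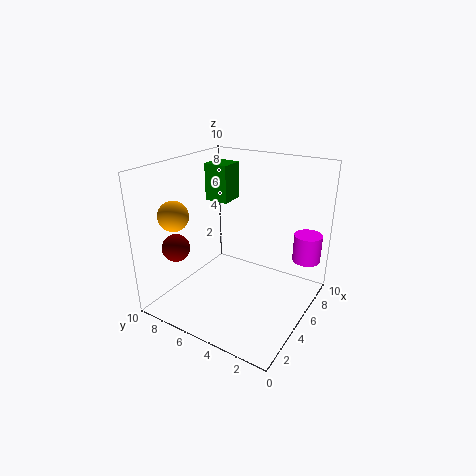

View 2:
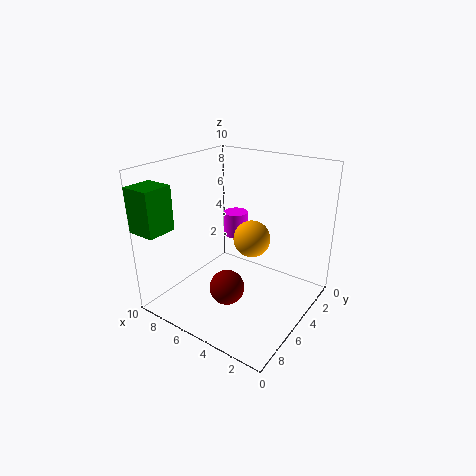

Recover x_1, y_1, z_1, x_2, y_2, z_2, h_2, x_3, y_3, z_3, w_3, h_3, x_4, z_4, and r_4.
x_1 = 3; y_1 = 9; z_1 = 4; x_2 = 8; y_2 = 1; z_2 = 3; h_2 = 2; x_3 = 8; y_3 = 8; z_3 = 6; w_3 = 2; h_3 = 3; x_4 = 2; z_4 = 7; r_4 = 1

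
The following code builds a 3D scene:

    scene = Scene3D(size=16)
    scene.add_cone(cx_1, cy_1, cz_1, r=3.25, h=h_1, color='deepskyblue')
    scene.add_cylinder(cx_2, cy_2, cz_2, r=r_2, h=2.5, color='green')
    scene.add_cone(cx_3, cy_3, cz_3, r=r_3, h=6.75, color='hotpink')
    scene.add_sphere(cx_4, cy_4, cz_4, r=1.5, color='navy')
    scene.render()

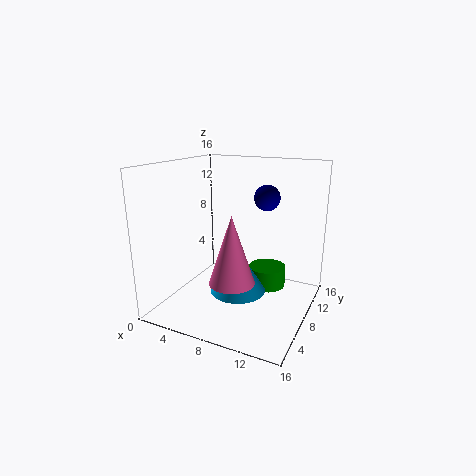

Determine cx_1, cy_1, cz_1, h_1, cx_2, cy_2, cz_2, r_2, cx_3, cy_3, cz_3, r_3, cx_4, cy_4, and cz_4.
cx_1 = 7.75
cy_1 = 8.5
cz_1 = 1.25
h_1 = 5
cx_2 = 10
cy_2 = 12.25
cz_2 = 0.75
r_2 = 2.25
cx_3 = 9.75
cy_3 = 3
cz_3 = 5.25
r_3 = 2.25
cx_4 = 10
cy_4 = 11.5
cz_4 = 12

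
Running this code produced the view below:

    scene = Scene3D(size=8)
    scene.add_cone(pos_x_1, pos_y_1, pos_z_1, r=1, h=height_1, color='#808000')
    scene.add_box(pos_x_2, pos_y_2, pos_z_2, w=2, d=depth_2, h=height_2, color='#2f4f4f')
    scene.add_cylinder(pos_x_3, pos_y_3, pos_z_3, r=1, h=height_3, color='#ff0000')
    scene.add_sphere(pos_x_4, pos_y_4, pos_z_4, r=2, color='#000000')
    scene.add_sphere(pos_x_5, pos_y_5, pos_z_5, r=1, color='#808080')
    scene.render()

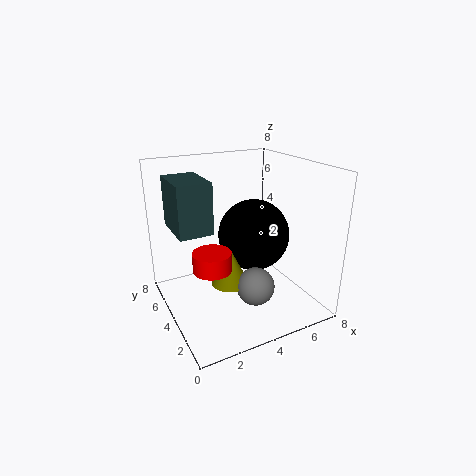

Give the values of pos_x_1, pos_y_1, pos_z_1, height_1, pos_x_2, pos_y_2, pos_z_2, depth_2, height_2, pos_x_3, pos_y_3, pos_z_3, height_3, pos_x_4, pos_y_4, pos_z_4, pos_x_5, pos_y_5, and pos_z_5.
pos_x_1 = 3; pos_y_1 = 3; pos_z_1 = 2; height_1 = 2; pos_x_2 = 1; pos_y_2 = 5; pos_z_2 = 4; depth_2 = 3; height_2 = 3; pos_x_3 = 2; pos_y_3 = 3; pos_z_3 = 3; height_3 = 1; pos_x_4 = 5; pos_y_4 = 4; pos_z_4 = 4; pos_x_5 = 4; pos_y_5 = 2; pos_z_5 = 2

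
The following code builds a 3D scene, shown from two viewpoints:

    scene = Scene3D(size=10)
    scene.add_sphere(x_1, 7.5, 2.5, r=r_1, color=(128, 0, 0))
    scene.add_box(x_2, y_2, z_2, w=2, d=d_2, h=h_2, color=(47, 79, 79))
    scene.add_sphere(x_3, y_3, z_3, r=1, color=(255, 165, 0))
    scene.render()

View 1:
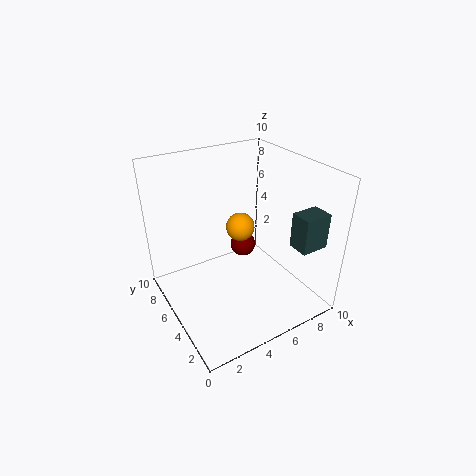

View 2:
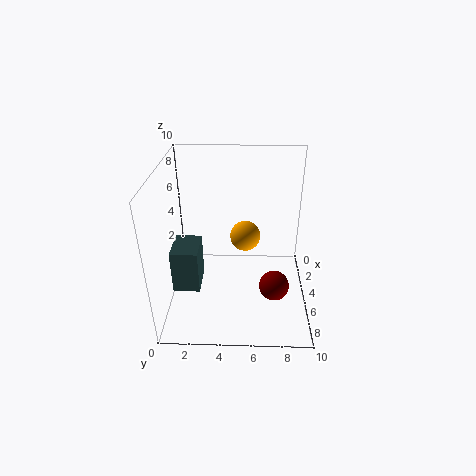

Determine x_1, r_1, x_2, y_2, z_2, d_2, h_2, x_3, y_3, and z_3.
x_1 = 7
r_1 = 1
x_2 = 8
y_2 = 1.5
z_2 = 4.5
d_2 = 1.5
h_2 = 2.5
x_3 = 5.5
y_3 = 5.5
z_3 = 5.5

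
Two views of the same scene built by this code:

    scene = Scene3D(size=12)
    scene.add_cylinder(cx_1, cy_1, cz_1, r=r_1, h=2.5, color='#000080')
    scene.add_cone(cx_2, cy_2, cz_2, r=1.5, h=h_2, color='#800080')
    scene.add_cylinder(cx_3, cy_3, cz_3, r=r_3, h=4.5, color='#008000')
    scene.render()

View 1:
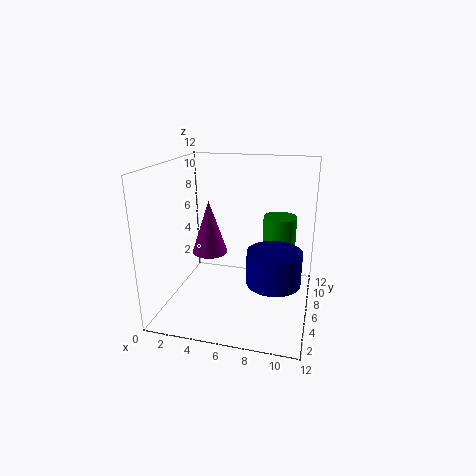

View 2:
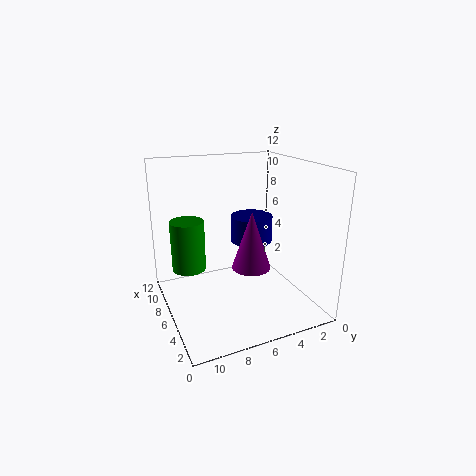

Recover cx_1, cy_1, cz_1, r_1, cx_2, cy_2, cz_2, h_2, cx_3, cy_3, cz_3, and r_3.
cx_1 = 9.5
cy_1 = 3
cz_1 = 4
r_1 = 2
cx_2 = 3.5
cy_2 = 6
cz_2 = 4.5
h_2 = 4.5
cx_3 = 9
cy_3 = 9.5
cz_3 = 2.5
r_3 = 1.5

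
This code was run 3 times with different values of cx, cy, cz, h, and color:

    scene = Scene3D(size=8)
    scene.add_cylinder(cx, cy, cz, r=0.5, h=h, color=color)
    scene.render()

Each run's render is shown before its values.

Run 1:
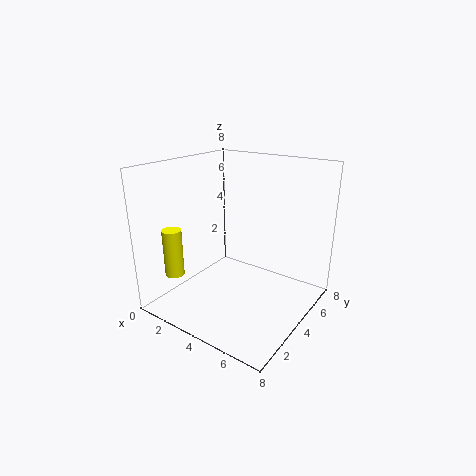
cx = 2; cy = 1; cz = 2.5; h = 2.5; color = 'yellow'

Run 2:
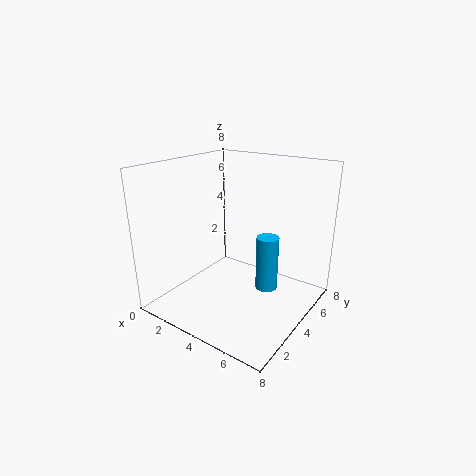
cx = 7; cy = 2; cz = 3; h = 2.5; color = 'deepskyblue'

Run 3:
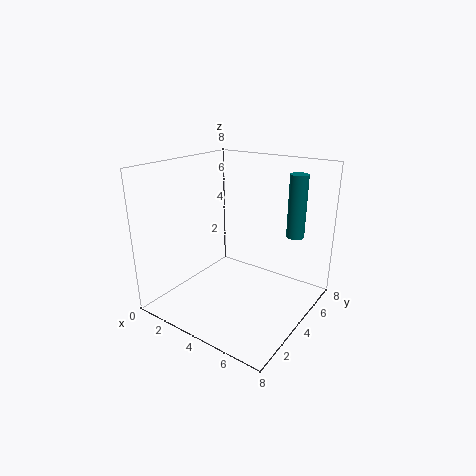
cx = 6.5; cy = 6; cz = 4; h = 3.5; color = 'teal'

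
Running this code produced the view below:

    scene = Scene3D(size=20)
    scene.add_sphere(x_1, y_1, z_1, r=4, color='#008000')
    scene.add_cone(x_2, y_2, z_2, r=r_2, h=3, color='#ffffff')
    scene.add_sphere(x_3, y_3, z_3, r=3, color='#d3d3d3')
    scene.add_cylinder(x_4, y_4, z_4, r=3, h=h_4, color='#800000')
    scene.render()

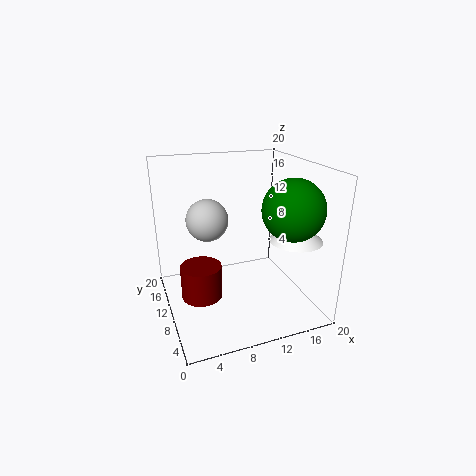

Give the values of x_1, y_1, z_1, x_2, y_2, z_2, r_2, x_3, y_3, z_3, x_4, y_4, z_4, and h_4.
x_1 = 15.5
y_1 = 5
z_1 = 15
x_2 = 16.5
y_2 = 5.5
z_2 = 10.5
r_2 = 3.5
x_3 = 6.5
y_3 = 13
z_3 = 12
x_4 = 5
y_4 = 12
z_4 = 0.5
h_4 = 5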